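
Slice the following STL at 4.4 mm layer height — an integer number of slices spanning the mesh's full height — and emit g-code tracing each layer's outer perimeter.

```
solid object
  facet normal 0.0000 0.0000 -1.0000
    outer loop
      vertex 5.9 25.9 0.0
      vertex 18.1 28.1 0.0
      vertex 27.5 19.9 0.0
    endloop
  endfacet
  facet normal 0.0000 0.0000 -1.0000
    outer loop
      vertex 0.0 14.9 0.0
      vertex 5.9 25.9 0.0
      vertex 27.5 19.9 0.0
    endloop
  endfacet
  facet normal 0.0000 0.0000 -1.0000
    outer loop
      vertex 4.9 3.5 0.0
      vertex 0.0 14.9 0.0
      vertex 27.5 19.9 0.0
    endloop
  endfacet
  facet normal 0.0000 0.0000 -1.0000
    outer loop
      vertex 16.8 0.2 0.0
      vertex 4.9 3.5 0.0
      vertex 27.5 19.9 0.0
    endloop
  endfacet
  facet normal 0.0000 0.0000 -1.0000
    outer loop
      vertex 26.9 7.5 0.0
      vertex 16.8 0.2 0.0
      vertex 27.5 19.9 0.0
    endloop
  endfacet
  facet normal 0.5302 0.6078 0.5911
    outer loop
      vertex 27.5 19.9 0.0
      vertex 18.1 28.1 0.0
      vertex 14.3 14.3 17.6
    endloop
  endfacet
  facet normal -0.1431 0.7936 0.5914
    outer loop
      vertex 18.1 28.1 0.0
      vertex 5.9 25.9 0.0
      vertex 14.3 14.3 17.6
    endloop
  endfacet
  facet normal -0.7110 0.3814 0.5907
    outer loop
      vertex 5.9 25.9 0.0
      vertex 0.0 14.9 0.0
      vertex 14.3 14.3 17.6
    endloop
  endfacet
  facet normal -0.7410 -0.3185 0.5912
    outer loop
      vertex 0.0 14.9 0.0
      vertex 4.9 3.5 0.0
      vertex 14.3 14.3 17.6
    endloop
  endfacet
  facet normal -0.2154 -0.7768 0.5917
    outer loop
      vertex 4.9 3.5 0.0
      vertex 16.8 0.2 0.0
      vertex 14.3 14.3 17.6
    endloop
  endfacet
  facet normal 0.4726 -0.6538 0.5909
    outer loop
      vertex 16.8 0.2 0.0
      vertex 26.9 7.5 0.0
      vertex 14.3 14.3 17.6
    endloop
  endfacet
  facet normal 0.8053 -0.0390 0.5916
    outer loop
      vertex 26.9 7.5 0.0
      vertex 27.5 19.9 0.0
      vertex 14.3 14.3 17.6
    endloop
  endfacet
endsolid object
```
; perimeter-only toolpath
G21 ; units = mm
G90 ; absolute positioning
G28 ; home
; layer 1
G0 Z4.4
G0 X24.2 Y18.5
G1 X17.2 Y24.7
G1 X8.0 Y23.0
G1 X3.6 Y14.8
G1 X7.2 Y6.2
G1 X16.2 Y3.7
G1 X23.7 Y9.2
G1 X24.2 Y18.5
; layer 2
G0 Z8.8
G0 X20.9 Y17.1
G1 X16.2 Y21.2
G1 X10.1 Y20.1
G1 X7.2 Y14.6
G1 X9.6 Y8.9
G1 X15.6 Y7.2
G1 X20.6 Y10.9
G1 X20.9 Y17.1
; layer 3
G0 Z13.2
G0 X17.6 Y15.7
G1 X15.3 Y17.8
G1 X12.2 Y17.2
G1 X10.7 Y14.5
G1 X12.0 Y11.6
G1 X14.9 Y10.8
G1 X17.5 Y12.6
G1 X17.6 Y15.7
M2 ; end

The solid is a regular 7-sided pyramid, base circumscribed radius ≈ 14.3 mm, apex at z ≈ 17.6 mm. Slicing at Δz = 4.4 mm — 4 equal slices spanning the solid's height, so layer i sits at z = i·h/4 — gives 3 non-empty perimeters. Each is a 7-segment closed polygon; G0 lifts to the layer z and rapids to the start vertex, then G1 traces the edges. The cross-section shrinks linearly with z (the slice at the apex is degenerate and omitted).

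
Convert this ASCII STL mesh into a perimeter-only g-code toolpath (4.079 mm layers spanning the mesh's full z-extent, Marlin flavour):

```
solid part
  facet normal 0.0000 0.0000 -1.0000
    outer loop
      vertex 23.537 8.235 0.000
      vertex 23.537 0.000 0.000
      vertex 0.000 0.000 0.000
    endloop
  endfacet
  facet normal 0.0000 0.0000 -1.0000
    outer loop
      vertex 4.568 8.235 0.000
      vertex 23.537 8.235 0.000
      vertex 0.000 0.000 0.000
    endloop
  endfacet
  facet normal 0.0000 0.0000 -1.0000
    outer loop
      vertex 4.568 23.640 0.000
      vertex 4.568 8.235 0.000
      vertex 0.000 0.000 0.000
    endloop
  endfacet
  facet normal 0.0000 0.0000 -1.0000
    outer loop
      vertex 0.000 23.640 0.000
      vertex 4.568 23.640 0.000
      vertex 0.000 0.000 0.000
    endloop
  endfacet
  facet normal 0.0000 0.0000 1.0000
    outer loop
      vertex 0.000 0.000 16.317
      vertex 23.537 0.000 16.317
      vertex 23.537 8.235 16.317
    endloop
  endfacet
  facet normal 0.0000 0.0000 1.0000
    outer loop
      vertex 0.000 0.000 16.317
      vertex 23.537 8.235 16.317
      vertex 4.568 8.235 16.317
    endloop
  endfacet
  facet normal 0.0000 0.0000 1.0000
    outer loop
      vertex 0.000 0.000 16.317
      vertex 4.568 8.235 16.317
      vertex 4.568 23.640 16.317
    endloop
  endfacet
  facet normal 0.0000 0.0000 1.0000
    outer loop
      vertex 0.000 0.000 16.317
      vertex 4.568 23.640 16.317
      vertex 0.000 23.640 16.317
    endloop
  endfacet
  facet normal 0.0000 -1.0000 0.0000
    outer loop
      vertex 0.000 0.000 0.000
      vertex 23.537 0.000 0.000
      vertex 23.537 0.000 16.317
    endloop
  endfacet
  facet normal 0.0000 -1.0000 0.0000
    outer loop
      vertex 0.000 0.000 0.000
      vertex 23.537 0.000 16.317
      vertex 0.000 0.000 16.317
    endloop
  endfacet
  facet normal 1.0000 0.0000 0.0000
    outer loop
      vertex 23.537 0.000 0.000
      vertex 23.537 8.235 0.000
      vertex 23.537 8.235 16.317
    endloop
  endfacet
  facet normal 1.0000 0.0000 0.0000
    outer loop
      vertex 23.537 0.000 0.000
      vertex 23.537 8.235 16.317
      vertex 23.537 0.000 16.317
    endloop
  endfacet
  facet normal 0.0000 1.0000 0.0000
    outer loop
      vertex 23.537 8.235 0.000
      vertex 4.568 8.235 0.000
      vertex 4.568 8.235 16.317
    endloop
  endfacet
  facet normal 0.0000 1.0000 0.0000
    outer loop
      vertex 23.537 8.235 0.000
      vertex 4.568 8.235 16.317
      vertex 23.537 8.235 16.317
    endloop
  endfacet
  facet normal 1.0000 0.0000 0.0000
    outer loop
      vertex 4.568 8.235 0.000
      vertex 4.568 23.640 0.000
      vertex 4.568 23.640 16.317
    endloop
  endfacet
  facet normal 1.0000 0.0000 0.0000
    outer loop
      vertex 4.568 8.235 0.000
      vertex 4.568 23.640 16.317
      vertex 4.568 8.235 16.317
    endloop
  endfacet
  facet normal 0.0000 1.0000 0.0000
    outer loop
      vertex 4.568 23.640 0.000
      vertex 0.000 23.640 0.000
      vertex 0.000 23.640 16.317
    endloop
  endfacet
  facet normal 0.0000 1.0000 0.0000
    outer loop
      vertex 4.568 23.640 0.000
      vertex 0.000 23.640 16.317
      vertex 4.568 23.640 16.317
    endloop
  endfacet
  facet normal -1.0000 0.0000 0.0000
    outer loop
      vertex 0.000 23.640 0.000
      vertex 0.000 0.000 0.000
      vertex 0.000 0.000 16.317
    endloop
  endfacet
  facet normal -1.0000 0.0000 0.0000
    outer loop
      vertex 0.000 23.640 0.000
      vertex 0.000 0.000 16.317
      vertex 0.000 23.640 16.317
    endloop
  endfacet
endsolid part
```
; perimeter-only toolpath
G21 ; units = mm
G90 ; absolute positioning
G28 ; home
; layer 1
G0 Z4.079
G0 X0.000 Y0.000
G1 X23.537 Y0.000
G1 X23.537 Y8.235
G1 X4.568 Y8.235
G1 X4.568 Y23.640
G1 X0.000 Y23.640
G1 X0.000 Y0.000
; layer 2
G0 Z8.159
G0 X0.000 Y0.000
G1 X23.537 Y0.000
G1 X23.537 Y8.235
G1 X4.568 Y8.235
G1 X4.568 Y23.640
G1 X0.000 Y23.640
G1 X0.000 Y0.000
; layer 3
G0 Z12.238
G0 X0.000 Y0.000
G1 X23.537 Y0.000
G1 X23.537 Y8.235
G1 X4.568 Y8.235
G1 X4.568 Y23.640
G1 X0.000 Y23.640
G1 X0.000 Y0.000
; layer 4
G0 Z16.317
G0 X0.000 Y0.000
G1 X23.537 Y0.000
G1 X23.537 Y8.235
G1 X4.568 Y8.235
G1 X4.568 Y23.640
G1 X0.000 Y23.640
G1 X0.000 Y0.000
M2 ; end

The solid is an L-shaped prism: outer 23.5 × 23.6 mm, arm thicknesses ≈ 8.23 mm (horizontal) and 4.57 mm (vertical), extruded 16.3 mm in z. Slicing at Δz = 4.079 mm — 4 equal slices spanning the solid's height, so layer i sits at z = i·h/4 — gives 4 non-empty perimeters. Each is a 6-segment closed polygon; G0 lifts to the layer z and rapids to the start vertex, then G1 traces the edges.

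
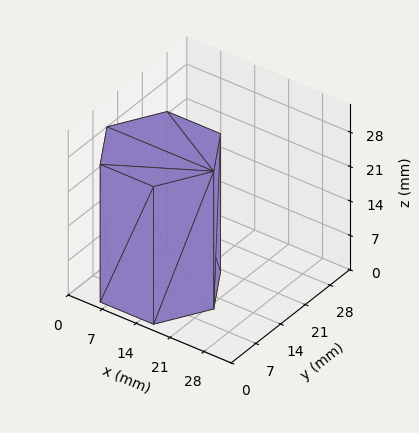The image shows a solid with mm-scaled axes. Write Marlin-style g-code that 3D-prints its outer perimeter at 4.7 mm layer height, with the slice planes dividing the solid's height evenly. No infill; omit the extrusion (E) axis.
Reading the render: the shape is a regular 6-sided prism (a cylinder approximated with 6 flat sides), circumscribed radius ≈ 11 mm, height ≈ 28 mm (dimensions read to the nearest mm from the axis ticks). For the g-code, the solid's height is divided into equal slices at the stated Δz and each level perimeter traced with G1 moves after a G0 lift.

; perimeter-only toolpath
G21 ; units = mm
G90 ; absolute positioning
G28 ; home
; layer 1
G0 Z4.7
G0 X22.0 Y11.0
G1 X16.5 Y20.5
G1 X5.5 Y20.5
G1 X0.0 Y11.0
G1 X5.5 Y1.5
G1 X16.5 Y1.5
G1 X22.0 Y11.0
; layer 2
G0 Z9.3
G0 X22.0 Y11.0
G1 X16.5 Y20.5
G1 X5.5 Y20.5
G1 X0.0 Y11.0
G1 X5.5 Y1.5
G1 X16.5 Y1.5
G1 X22.0 Y11.0
; layer 3
G0 Z14.0
G0 X22.0 Y11.0
G1 X16.5 Y20.5
G1 X5.5 Y20.5
G1 X0.0 Y11.0
G1 X5.5 Y1.5
G1 X16.5 Y1.5
G1 X22.0 Y11.0
; layer 4
G0 Z18.7
G0 X22.0 Y11.0
G1 X16.5 Y20.5
G1 X5.5 Y20.5
G1 X0.0 Y11.0
G1 X5.5 Y1.5
G1 X16.5 Y1.5
G1 X22.0 Y11.0
; layer 5
G0 Z23.3
G0 X22.0 Y11.0
G1 X16.5 Y20.5
G1 X5.5 Y20.5
G1 X0.0 Y11.0
G1 X5.5 Y1.5
G1 X16.5 Y1.5
G1 X22.0 Y11.0
; layer 6
G0 Z28.0
G0 X22.0 Y11.0
G1 X16.5 Y20.5
G1 X5.5 Y20.5
G1 X0.0 Y11.0
G1 X5.5 Y1.5
G1 X16.5 Y1.5
G1 X22.0 Y11.0
M2 ; end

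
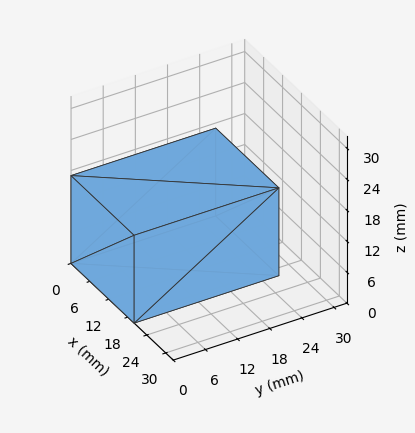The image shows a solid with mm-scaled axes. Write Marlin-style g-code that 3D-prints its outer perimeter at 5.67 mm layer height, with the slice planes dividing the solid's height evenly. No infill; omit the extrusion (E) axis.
Reading the render: the shape is a rectangular box, roughly 20 × 27 mm footprint and 17 mm tall (dimensions read to the nearest mm from the axis ticks). For the g-code, the solid's height is divided into equal slices at the stated Δz and each level perimeter traced with G1 moves after a G0 lift.

; perimeter-only toolpath
G21 ; units = mm
G90 ; absolute positioning
G28 ; home
; layer 1
G0 Z5.67
G0 X0.00 Y0.00
G1 X20.00 Y0.00
G1 X20.00 Y27.00
G1 X0.00 Y27.00
G1 X0.00 Y0.00
; layer 2
G0 Z11.33
G0 X0.00 Y0.00
G1 X20.00 Y0.00
G1 X20.00 Y27.00
G1 X0.00 Y27.00
G1 X0.00 Y0.00
; layer 3
G0 Z17.00
G0 X0.00 Y0.00
G1 X20.00 Y0.00
G1 X20.00 Y27.00
G1 X0.00 Y27.00
G1 X0.00 Y0.00
M2 ; end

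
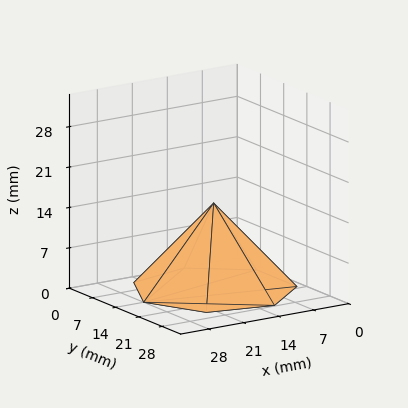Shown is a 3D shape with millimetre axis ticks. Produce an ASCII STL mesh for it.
Reading the render: the shape is a regular 7-sided pyramid, base circumscribed radius ≈ 14 mm, apex at z ≈ 15 mm (dimensions read to the nearest mm from the axis ticks). For the STL, each face is triangulated and given an outward normal.

solid part
  facet normal 0.0000 0.0000 -1.0000
    outer loop
      vertex 10.885 27.649 0.000
      vertex 22.729 24.946 0.000
      vertex 28.000 14.000 0.000
    endloop
  endfacet
  facet normal 0.0000 0.0000 -1.0000
    outer loop
      vertex 1.386 20.074 0.000
      vertex 10.885 27.649 0.000
      vertex 28.000 14.000 0.000
    endloop
  endfacet
  facet normal 0.0000 0.0000 -1.0000
    outer loop
      vertex 1.386 7.926 0.000
      vertex 1.386 20.074 0.000
      vertex 28.000 14.000 0.000
    endloop
  endfacet
  facet normal 0.0000 0.0000 -1.0000
    outer loop
      vertex 10.885 0.351 0.000
      vertex 1.386 7.926 0.000
      vertex 28.000 14.000 0.000
    endloop
  endfacet
  facet normal 0.0000 0.0000 -1.0000
    outer loop
      vertex 22.729 3.054 0.000
      vertex 10.885 0.351 0.000
      vertex 28.000 14.000 0.000
    endloop
  endfacet
  facet normal 0.6896 0.3321 0.6436
    outer loop
      vertex 28.000 14.000 0.000
      vertex 22.729 24.946 0.000
      vertex 14.000 14.000 15.000
    endloop
  endfacet
  facet normal 0.1703 0.7462 0.6436
    outer loop
      vertex 22.729 24.946 0.000
      vertex 10.885 27.649 0.000
      vertex 14.000 14.000 15.000
    endloop
  endfacet
  facet normal -0.4772 0.5984 0.6436
    outer loop
      vertex 10.885 27.649 0.000
      vertex 1.386 20.074 0.000
      vertex 14.000 14.000 15.000
    endloop
  endfacet
  facet normal -0.7654 0.0000 0.6436
    outer loop
      vertex 1.386 20.074 0.000
      vertex 1.386 7.926 0.000
      vertex 14.000 14.000 15.000
    endloop
  endfacet
  facet normal -0.4772 -0.5984 0.6436
    outer loop
      vertex 1.386 7.926 0.000
      vertex 10.885 0.351 0.000
      vertex 14.000 14.000 15.000
    endloop
  endfacet
  facet normal 0.1703 -0.7462 0.6436
    outer loop
      vertex 10.885 0.351 0.000
      vertex 22.729 3.054 0.000
      vertex 14.000 14.000 15.000
    endloop
  endfacet
  facet normal 0.6896 -0.3321 0.6436
    outer loop
      vertex 22.729 3.054 0.000
      vertex 28.000 14.000 0.000
      vertex 14.000 14.000 15.000
    endloop
  endfacet
endsolid part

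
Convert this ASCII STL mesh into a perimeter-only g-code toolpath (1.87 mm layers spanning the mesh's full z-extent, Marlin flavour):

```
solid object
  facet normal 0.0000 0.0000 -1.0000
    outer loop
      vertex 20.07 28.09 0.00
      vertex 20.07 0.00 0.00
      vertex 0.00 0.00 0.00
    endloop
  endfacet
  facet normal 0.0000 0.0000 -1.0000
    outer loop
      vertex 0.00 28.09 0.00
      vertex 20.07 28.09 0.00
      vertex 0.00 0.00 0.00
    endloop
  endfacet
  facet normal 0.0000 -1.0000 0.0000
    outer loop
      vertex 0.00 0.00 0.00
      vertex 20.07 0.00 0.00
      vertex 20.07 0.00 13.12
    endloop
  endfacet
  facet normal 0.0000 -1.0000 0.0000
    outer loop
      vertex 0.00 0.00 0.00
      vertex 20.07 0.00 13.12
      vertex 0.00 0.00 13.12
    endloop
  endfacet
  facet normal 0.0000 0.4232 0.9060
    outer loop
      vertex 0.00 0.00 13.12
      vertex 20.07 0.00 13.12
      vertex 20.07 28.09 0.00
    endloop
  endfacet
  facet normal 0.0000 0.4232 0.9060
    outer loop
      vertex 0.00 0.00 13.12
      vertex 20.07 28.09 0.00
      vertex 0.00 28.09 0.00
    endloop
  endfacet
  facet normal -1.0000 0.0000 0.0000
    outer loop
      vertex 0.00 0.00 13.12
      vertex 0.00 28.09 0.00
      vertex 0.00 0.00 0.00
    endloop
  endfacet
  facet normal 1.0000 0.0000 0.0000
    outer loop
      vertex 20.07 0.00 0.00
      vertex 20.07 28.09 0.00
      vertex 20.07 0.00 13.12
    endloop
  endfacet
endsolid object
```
; perimeter-only toolpath
G21 ; units = mm
G90 ; absolute positioning
G28 ; home
; layer 1
G0 Z1.87
G0 X0.00 Y0.00
G1 X20.07 Y0.00
G1 X20.07 Y24.08
G1 X0.00 Y24.08
G1 X0.00 Y0.00
; layer 2
G0 Z3.75
G0 X0.00 Y0.00
G1 X20.07 Y0.00
G1 X20.07 Y20.06
G1 X0.00 Y20.06
G1 X0.00 Y0.00
; layer 3
G0 Z5.62
G0 X0.00 Y0.00
G1 X20.07 Y0.00
G1 X20.07 Y16.05
G1 X0.00 Y16.05
G1 X0.00 Y0.00
; layer 4
G0 Z7.50
G0 X0.00 Y0.00
G1 X20.07 Y0.00
G1 X20.07 Y12.04
G1 X0.00 Y12.04
G1 X0.00 Y0.00
; layer 5
G0 Z9.37
G0 X0.00 Y0.00
G1 X20.07 Y0.00
G1 X20.07 Y8.03
G1 X0.00 Y8.03
G1 X0.00 Y0.00
; layer 6
G0 Z11.25
G0 X0.00 Y0.00
G1 X20.07 Y0.00
G1 X20.07 Y4.01
G1 X0.00 Y4.01
G1 X0.00 Y0.00
M2 ; end

The solid is a wedge (ramp): 20.1 × 28.1 mm base, rising to 13.1 mm along the y=0 edge and sloping linearly to z=0 at y=28.1. Slicing at Δz = 1.87 mm — 7 equal slices spanning the solid's height, so layer i sits at z = i·h/7 — gives 6 non-empty perimeters. Each is a 4-segment closed polygon; G0 lifts to the layer z and rapids to the start vertex, then G1 traces the edges. The cross-section shrinks linearly with z (the slice at the apex is degenerate and omitted).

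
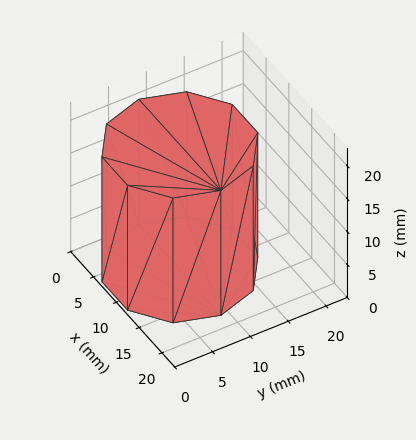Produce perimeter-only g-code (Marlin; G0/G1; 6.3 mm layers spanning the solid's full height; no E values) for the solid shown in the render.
Reading the render: the shape is a regular 10-sided prism (a cylinder approximated with 10 flat sides), circumscribed radius ≈ 9 mm, height ≈ 19 mm (dimensions read to the nearest mm from the axis ticks). For the g-code, the solid's height is divided into equal slices at the stated Δz and each level perimeter traced with G1 moves after a G0 lift.

; perimeter-only toolpath
G21 ; units = mm
G90 ; absolute positioning
G28 ; home
; layer 1
G0 Z6.3
G0 X18.0 Y9.0
G1 X16.3 Y14.3
G1 X11.8 Y17.6
G1 X6.2 Y17.6
G1 X1.7 Y14.3
G1 X0.0 Y9.0
G1 X1.7 Y3.7
G1 X6.2 Y0.4
G1 X11.8 Y0.4
G1 X16.3 Y3.7
G1 X18.0 Y9.0
; layer 2
G0 Z12.7
G0 X18.0 Y9.0
G1 X16.3 Y14.3
G1 X11.8 Y17.6
G1 X6.2 Y17.6
G1 X1.7 Y14.3
G1 X0.0 Y9.0
G1 X1.7 Y3.7
G1 X6.2 Y0.4
G1 X11.8 Y0.4
G1 X16.3 Y3.7
G1 X18.0 Y9.0
; layer 3
G0 Z19.0
G0 X18.0 Y9.0
G1 X16.3 Y14.3
G1 X11.8 Y17.6
G1 X6.2 Y17.6
G1 X1.7 Y14.3
G1 X0.0 Y9.0
G1 X1.7 Y3.7
G1 X6.2 Y0.4
G1 X11.8 Y0.4
G1 X16.3 Y3.7
G1 X18.0 Y9.0
M2 ; end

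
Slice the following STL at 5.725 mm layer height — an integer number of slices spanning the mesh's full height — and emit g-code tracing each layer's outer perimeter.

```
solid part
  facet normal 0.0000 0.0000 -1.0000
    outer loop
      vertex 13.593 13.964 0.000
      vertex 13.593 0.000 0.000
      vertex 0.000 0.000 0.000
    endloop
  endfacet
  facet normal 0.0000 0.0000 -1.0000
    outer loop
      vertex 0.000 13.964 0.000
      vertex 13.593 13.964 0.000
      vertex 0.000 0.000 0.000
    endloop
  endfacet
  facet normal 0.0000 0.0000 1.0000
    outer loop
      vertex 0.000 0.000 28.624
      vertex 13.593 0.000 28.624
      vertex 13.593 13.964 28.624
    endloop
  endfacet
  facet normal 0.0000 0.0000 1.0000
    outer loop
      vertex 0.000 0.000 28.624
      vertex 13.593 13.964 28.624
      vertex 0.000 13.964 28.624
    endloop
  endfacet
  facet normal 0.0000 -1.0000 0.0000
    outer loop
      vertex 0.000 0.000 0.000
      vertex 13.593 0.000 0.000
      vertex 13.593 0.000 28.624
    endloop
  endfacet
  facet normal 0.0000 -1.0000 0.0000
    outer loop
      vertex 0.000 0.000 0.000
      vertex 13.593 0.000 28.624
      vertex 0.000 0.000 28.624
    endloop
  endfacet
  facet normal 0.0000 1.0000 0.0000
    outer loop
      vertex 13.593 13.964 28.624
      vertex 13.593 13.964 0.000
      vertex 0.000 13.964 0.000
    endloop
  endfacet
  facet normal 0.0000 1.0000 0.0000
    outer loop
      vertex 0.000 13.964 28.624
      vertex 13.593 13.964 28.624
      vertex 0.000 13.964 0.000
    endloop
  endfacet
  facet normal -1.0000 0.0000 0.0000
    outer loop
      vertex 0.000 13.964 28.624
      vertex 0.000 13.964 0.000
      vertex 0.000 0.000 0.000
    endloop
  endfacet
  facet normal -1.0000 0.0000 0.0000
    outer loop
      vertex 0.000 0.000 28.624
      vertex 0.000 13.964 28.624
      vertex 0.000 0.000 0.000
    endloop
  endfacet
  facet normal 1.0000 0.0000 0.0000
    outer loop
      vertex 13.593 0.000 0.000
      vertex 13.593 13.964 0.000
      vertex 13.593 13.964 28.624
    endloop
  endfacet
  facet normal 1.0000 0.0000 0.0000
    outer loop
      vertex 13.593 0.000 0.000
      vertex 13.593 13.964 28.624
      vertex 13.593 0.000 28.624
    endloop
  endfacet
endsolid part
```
; perimeter-only toolpath
G21 ; units = mm
G90 ; absolute positioning
G28 ; home
; layer 1
G0 Z5.725
G0 X0.000 Y0.000
G1 X13.593 Y0.000
G1 X13.593 Y13.964
G1 X0.000 Y13.964
G1 X0.000 Y0.000
; layer 2
G0 Z11.450
G0 X0.000 Y0.000
G1 X13.593 Y0.000
G1 X13.593 Y13.964
G1 X0.000 Y13.964
G1 X0.000 Y0.000
; layer 3
G0 Z17.174
G0 X0.000 Y0.000
G1 X13.593 Y0.000
G1 X13.593 Y13.964
G1 X0.000 Y13.964
G1 X0.000 Y0.000
; layer 4
G0 Z22.899
G0 X0.000 Y0.000
G1 X13.593 Y0.000
G1 X13.593 Y13.964
G1 X0.000 Y13.964
G1 X0.000 Y0.000
; layer 5
G0 Z28.624
G0 X0.000 Y0.000
G1 X13.593 Y0.000
G1 X13.593 Y13.964
G1 X0.000 Y13.964
G1 X0.000 Y0.000
M2 ; end

The solid is a rectangular box, roughly 13.6 × 14 mm footprint and 28.6 mm tall. Slicing at Δz = 5.725 mm — 5 equal slices spanning the solid's height, so layer i sits at z = i·h/5 — gives 5 non-empty perimeters. Each is a 4-segment closed polygon; G0 lifts to the layer z and rapids to the start vertex, then G1 traces the edges.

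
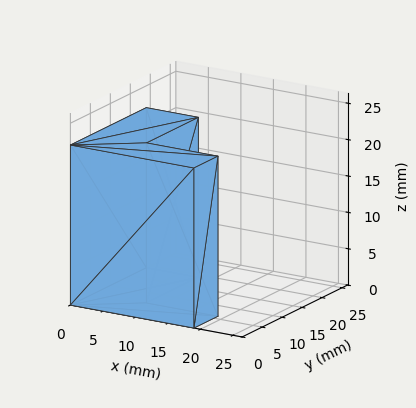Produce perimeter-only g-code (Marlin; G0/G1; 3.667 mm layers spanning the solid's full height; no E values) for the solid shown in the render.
Reading the render: the shape is an L-shaped prism: outer 19 × 19 mm, arm thicknesses ≈ 6 mm (horizontal) and 8 mm (vertical), extruded 22 mm in z (dimensions read to the nearest mm from the axis ticks). For the g-code, the solid's height is divided into equal slices at the stated Δz and each level perimeter traced with G1 moves after a G0 lift.

; perimeter-only toolpath
G21 ; units = mm
G90 ; absolute positioning
G28 ; home
; layer 1
G0 Z3.667
G0 X0.000 Y0.000
G1 X19.000 Y0.000
G1 X19.000 Y6.000
G1 X8.000 Y6.000
G1 X8.000 Y19.000
G1 X0.000 Y19.000
G1 X0.000 Y0.000
; layer 2
G0 Z7.333
G0 X0.000 Y0.000
G1 X19.000 Y0.000
G1 X19.000 Y6.000
G1 X8.000 Y6.000
G1 X8.000 Y19.000
G1 X0.000 Y19.000
G1 X0.000 Y0.000
; layer 3
G0 Z11.000
G0 X0.000 Y0.000
G1 X19.000 Y0.000
G1 X19.000 Y6.000
G1 X8.000 Y6.000
G1 X8.000 Y19.000
G1 X0.000 Y19.000
G1 X0.000 Y0.000
; layer 4
G0 Z14.667
G0 X0.000 Y0.000
G1 X19.000 Y0.000
G1 X19.000 Y6.000
G1 X8.000 Y6.000
G1 X8.000 Y19.000
G1 X0.000 Y19.000
G1 X0.000 Y0.000
; layer 5
G0 Z18.333
G0 X0.000 Y0.000
G1 X19.000 Y0.000
G1 X19.000 Y6.000
G1 X8.000 Y6.000
G1 X8.000 Y19.000
G1 X0.000 Y19.000
G1 X0.000 Y0.000
; layer 6
G0 Z22.000
G0 X0.000 Y0.000
G1 X19.000 Y0.000
G1 X19.000 Y6.000
G1 X8.000 Y6.000
G1 X8.000 Y19.000
G1 X0.000 Y19.000
G1 X0.000 Y0.000
M2 ; end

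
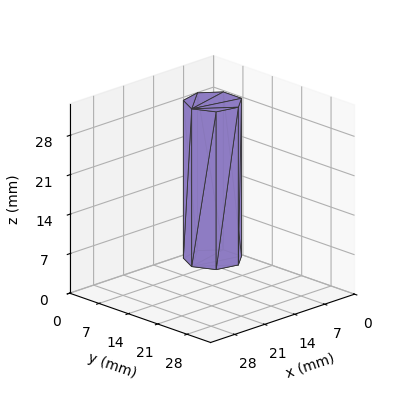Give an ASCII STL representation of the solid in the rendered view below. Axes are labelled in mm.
Reading the render: the shape is a regular 7-sided prism (a cylinder approximated with 7 flat sides), circumscribed radius ≈ 5 mm, height ≈ 28 mm (dimensions read to the nearest mm from the axis ticks). For the STL, each face is triangulated and given an outward normal.

solid part
  facet normal 0.0000 0.0000 -1.0000
    outer loop
      vertex 3.887 9.875 0.000
      vertex 8.117 8.909 0.000
      vertex 10.000 5.000 0.000
    endloop
  endfacet
  facet normal 0.0000 0.0000 -1.0000
    outer loop
      vertex 0.495 7.169 0.000
      vertex 3.887 9.875 0.000
      vertex 10.000 5.000 0.000
    endloop
  endfacet
  facet normal 0.0000 0.0000 -1.0000
    outer loop
      vertex 0.495 2.831 0.000
      vertex 0.495 7.169 0.000
      vertex 10.000 5.000 0.000
    endloop
  endfacet
  facet normal 0.0000 0.0000 -1.0000
    outer loop
      vertex 3.887 0.125 0.000
      vertex 0.495 2.831 0.000
      vertex 10.000 5.000 0.000
    endloop
  endfacet
  facet normal 0.0000 0.0000 -1.0000
    outer loop
      vertex 8.117 1.091 0.000
      vertex 3.887 0.125 0.000
      vertex 10.000 5.000 0.000
    endloop
  endfacet
  facet normal 0.0000 0.0000 1.0000
    outer loop
      vertex 10.000 5.000 28.000
      vertex 8.117 8.909 28.000
      vertex 3.887 9.875 28.000
    endloop
  endfacet
  facet normal 0.0000 0.0000 1.0000
    outer loop
      vertex 10.000 5.000 28.000
      vertex 3.887 9.875 28.000
      vertex 0.495 7.169 28.000
    endloop
  endfacet
  facet normal 0.0000 0.0000 1.0000
    outer loop
      vertex 10.000 5.000 28.000
      vertex 0.495 7.169 28.000
      vertex 0.495 2.831 28.000
    endloop
  endfacet
  facet normal 0.0000 0.0000 1.0000
    outer loop
      vertex 10.000 5.000 28.000
      vertex 0.495 2.831 28.000
      vertex 3.887 0.125 28.000
    endloop
  endfacet
  facet normal 0.0000 0.0000 1.0000
    outer loop
      vertex 10.000 5.000 28.000
      vertex 3.887 0.125 28.000
      vertex 8.117 1.091 28.000
    endloop
  endfacet
  facet normal 0.9009 0.4340 0.0000
    outer loop
      vertex 10.000 5.000 0.000
      vertex 8.117 8.909 0.000
      vertex 8.117 8.909 28.000
    endloop
  endfacet
  facet normal 0.9009 0.4340 0.0000
    outer loop
      vertex 10.000 5.000 0.000
      vertex 8.117 8.909 28.000
      vertex 10.000 5.000 28.000
    endloop
  endfacet
  facet normal 0.2226 0.9749 0.0000
    outer loop
      vertex 8.117 8.909 0.000
      vertex 3.887 9.875 0.000
      vertex 3.887 9.875 28.000
    endloop
  endfacet
  facet normal 0.2226 0.9749 0.0000
    outer loop
      vertex 8.117 8.909 0.000
      vertex 3.887 9.875 28.000
      vertex 8.117 8.909 28.000
    endloop
  endfacet
  facet normal -0.6236 0.7817 0.0000
    outer loop
      vertex 3.887 9.875 0.000
      vertex 0.495 7.169 0.000
      vertex 0.495 7.169 28.000
    endloop
  endfacet
  facet normal -0.6236 0.7817 0.0000
    outer loop
      vertex 3.887 9.875 0.000
      vertex 0.495 7.169 28.000
      vertex 3.887 9.875 28.000
    endloop
  endfacet
  facet normal -1.0000 0.0000 0.0000
    outer loop
      vertex 0.495 7.169 0.000
      vertex 0.495 2.831 0.000
      vertex 0.495 2.831 28.000
    endloop
  endfacet
  facet normal -1.0000 0.0000 0.0000
    outer loop
      vertex 0.495 7.169 0.000
      vertex 0.495 2.831 28.000
      vertex 0.495 7.169 28.000
    endloop
  endfacet
  facet normal -0.6236 -0.7817 0.0000
    outer loop
      vertex 0.495 2.831 0.000
      vertex 3.887 0.125 0.000
      vertex 3.887 0.125 28.000
    endloop
  endfacet
  facet normal -0.6236 -0.7817 0.0000
    outer loop
      vertex 0.495 2.831 0.000
      vertex 3.887 0.125 28.000
      vertex 0.495 2.831 28.000
    endloop
  endfacet
  facet normal 0.2226 -0.9749 0.0000
    outer loop
      vertex 3.887 0.125 0.000
      vertex 8.117 1.091 0.000
      vertex 8.117 1.091 28.000
    endloop
  endfacet
  facet normal 0.2226 -0.9749 0.0000
    outer loop
      vertex 3.887 0.125 0.000
      vertex 8.117 1.091 28.000
      vertex 3.887 0.125 28.000
    endloop
  endfacet
  facet normal 0.9009 -0.4340 0.0000
    outer loop
      vertex 8.117 1.091 0.000
      vertex 10.000 5.000 0.000
      vertex 10.000 5.000 28.000
    endloop
  endfacet
  facet normal 0.9009 -0.4340 0.0000
    outer loop
      vertex 8.117 1.091 0.000
      vertex 10.000 5.000 28.000
      vertex 8.117 1.091 28.000
    endloop
  endfacet
endsolid part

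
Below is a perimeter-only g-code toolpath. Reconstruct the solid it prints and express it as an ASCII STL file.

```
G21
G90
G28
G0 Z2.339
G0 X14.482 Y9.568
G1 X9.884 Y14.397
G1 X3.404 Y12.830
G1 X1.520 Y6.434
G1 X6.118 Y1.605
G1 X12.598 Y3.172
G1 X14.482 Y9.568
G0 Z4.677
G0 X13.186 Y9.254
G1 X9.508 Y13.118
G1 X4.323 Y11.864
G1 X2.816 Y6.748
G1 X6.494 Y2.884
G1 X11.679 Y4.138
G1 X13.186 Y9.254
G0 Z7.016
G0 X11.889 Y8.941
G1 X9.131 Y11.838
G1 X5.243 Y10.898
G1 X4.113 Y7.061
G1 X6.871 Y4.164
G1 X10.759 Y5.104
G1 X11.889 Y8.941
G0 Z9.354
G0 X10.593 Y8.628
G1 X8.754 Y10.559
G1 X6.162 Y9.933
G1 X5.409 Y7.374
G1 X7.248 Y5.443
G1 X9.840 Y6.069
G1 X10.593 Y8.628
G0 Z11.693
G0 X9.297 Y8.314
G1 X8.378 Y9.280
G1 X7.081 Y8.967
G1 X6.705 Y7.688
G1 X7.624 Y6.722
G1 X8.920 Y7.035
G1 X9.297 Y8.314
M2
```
solid part
  facet normal 0.0000 0.0000 -1.0000
    outer loop
      vertex 2.484 13.796 0.000
      vertex 10.261 15.676 0.000
      vertex 15.778 9.881 0.000
    endloop
  endfacet
  facet normal 0.0000 0.0000 -1.0000
    outer loop
      vertex 0.224 6.121 0.000
      vertex 2.484 13.796 0.000
      vertex 15.778 9.881 0.000
    endloop
  endfacet
  facet normal 0.0000 0.0000 -1.0000
    outer loop
      vertex 5.741 0.326 0.000
      vertex 0.224 6.121 0.000
      vertex 15.778 9.881 0.000
    endloop
  endfacet
  facet normal 0.0000 0.0000 -1.0000
    outer loop
      vertex 13.518 2.206 0.000
      vertex 5.741 0.326 0.000
      vertex 15.778 9.881 0.000
    endloop
  endfacet
  facet normal 0.6494 0.6182 0.4428
    outer loop
      vertex 15.778 9.881 0.000
      vertex 10.261 15.676 0.000
      vertex 8.001 8.001 14.031
    endloop
  endfacet
  facet normal -0.2107 0.8715 0.4428
    outer loop
      vertex 10.261 15.676 0.000
      vertex 2.484 13.796 0.000
      vertex 8.001 8.001 14.031
    endloop
  endfacet
  facet normal -0.8601 0.2533 0.4428
    outer loop
      vertex 2.484 13.796 0.000
      vertex 0.224 6.121 0.000
      vertex 8.001 8.001 14.031
    endloop
  endfacet
  facet normal -0.6494 -0.6182 0.4428
    outer loop
      vertex 0.224 6.121 0.000
      vertex 5.741 0.326 0.000
      vertex 8.001 8.001 14.031
    endloop
  endfacet
  facet normal 0.2107 -0.8715 0.4428
    outer loop
      vertex 5.741 0.326 0.000
      vertex 13.518 2.206 0.000
      vertex 8.001 8.001 14.031
    endloop
  endfacet
  facet normal 0.8601 -0.2533 0.4428
    outer loop
      vertex 13.518 2.206 0.000
      vertex 15.778 9.881 0.000
      vertex 8.001 8.001 14.031
    endloop
  endfacet
endsolid part

The G0 Z moves step by Δz≈2.339 mm. The G1 loops shrink linearly with z, so the solid tapers from its base footprint up to z≈14. Closing with a flat bottom cap and the tapered top and triangulating gives 10 facets — a regular 6-sided pyramid, base circumscribed radius ≈ 8 mm, apex at z ≈ 14 mm.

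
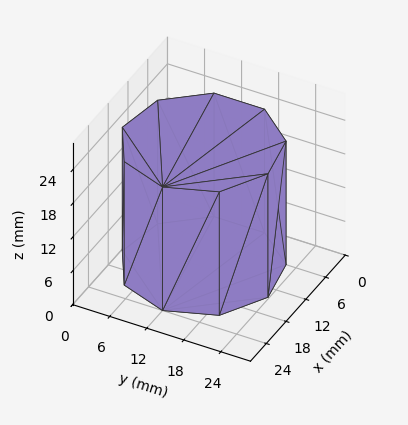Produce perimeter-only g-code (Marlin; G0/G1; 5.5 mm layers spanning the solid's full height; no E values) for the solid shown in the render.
Reading the render: the shape is a regular 9-sided prism (a cylinder approximated with 9 flat sides), circumscribed radius ≈ 12 mm, height ≈ 22 mm (dimensions read to the nearest mm from the axis ticks). For the g-code, the solid's height is divided into equal slices at the stated Δz and each level perimeter traced with G1 moves after a G0 lift.

; perimeter-only toolpath
G21 ; units = mm
G90 ; absolute positioning
G28 ; home
; layer 1
G0 Z5.5
G0 X24.0 Y12.0
G1 X21.2 Y19.7
G1 X14.1 Y23.8
G1 X6.0 Y22.4
G1 X0.7 Y16.1
G1 X0.7 Y7.9
G1 X6.0 Y1.6
G1 X14.1 Y0.2
G1 X21.2 Y4.3
G1 X24.0 Y12.0
; layer 2
G0 Z11.0
G0 X24.0 Y12.0
G1 X21.2 Y19.7
G1 X14.1 Y23.8
G1 X6.0 Y22.4
G1 X0.7 Y16.1
G1 X0.7 Y7.9
G1 X6.0 Y1.6
G1 X14.1 Y0.2
G1 X21.2 Y4.3
G1 X24.0 Y12.0
; layer 3
G0 Z16.5
G0 X24.0 Y12.0
G1 X21.2 Y19.7
G1 X14.1 Y23.8
G1 X6.0 Y22.4
G1 X0.7 Y16.1
G1 X0.7 Y7.9
G1 X6.0 Y1.6
G1 X14.1 Y0.2
G1 X21.2 Y4.3
G1 X24.0 Y12.0
; layer 4
G0 Z22.0
G0 X24.0 Y12.0
G1 X21.2 Y19.7
G1 X14.1 Y23.8
G1 X6.0 Y22.4
G1 X0.7 Y16.1
G1 X0.7 Y7.9
G1 X6.0 Y1.6
G1 X14.1 Y0.2
G1 X21.2 Y4.3
G1 X24.0 Y12.0
M2 ; end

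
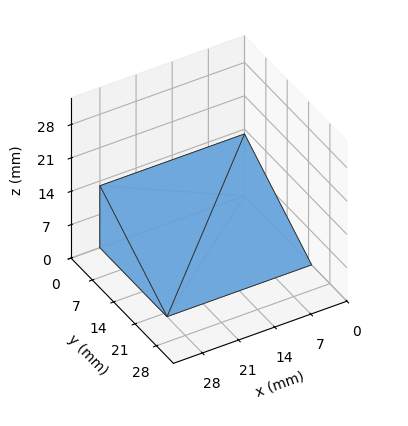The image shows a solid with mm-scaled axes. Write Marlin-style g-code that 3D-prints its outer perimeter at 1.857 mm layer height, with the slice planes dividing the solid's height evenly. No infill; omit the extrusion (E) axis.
Reading the render: the shape is a wedge (ramp): 28 × 22 mm base, rising to 13 mm along the y=0 edge and sloping linearly to z=0 at y=22 (dimensions read to the nearest mm from the axis ticks). For the g-code, the solid's height is divided into equal slices at the stated Δz and each level perimeter traced with G1 moves after a G0 lift.

; perimeter-only toolpath
G21 ; units = mm
G90 ; absolute positioning
G28 ; home
; layer 1
G0 Z1.857
G0 X0.000 Y0.000
G1 X28.000 Y0.000
G1 X28.000 Y18.857
G1 X0.000 Y18.857
G1 X0.000 Y0.000
; layer 2
G0 Z3.714
G0 X0.000 Y0.000
G1 X28.000 Y0.000
G1 X28.000 Y15.714
G1 X0.000 Y15.714
G1 X0.000 Y0.000
; layer 3
G0 Z5.571
G0 X0.000 Y0.000
G1 X28.000 Y0.000
G1 X28.000 Y12.571
G1 X0.000 Y12.571
G1 X0.000 Y0.000
; layer 4
G0 Z7.429
G0 X0.000 Y0.000
G1 X28.000 Y0.000
G1 X28.000 Y9.429
G1 X0.000 Y9.429
G1 X0.000 Y0.000
; layer 5
G0 Z9.286
G0 X0.000 Y0.000
G1 X28.000 Y0.000
G1 X28.000 Y6.286
G1 X0.000 Y6.286
G1 X0.000 Y0.000
; layer 6
G0 Z11.143
G0 X0.000 Y0.000
G1 X28.000 Y0.000
G1 X28.000 Y3.143
G1 X0.000 Y3.143
G1 X0.000 Y0.000
M2 ; end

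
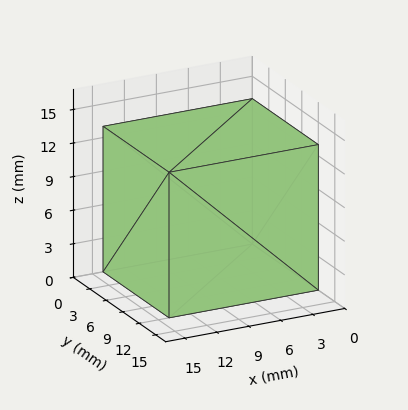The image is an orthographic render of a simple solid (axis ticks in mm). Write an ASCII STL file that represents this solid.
Reading the render: the shape is a rectangular box, roughly 14 × 12 mm footprint and 13 mm tall (dimensions read to the nearest mm from the axis ticks). For the STL, each face is triangulated and given an outward normal.

solid part
  facet normal 0.0000 0.0000 -1.0000
    outer loop
      vertex 14.00 12.00 0.00
      vertex 14.00 0.00 0.00
      vertex 0.00 0.00 0.00
    endloop
  endfacet
  facet normal 0.0000 0.0000 -1.0000
    outer loop
      vertex 0.00 12.00 0.00
      vertex 14.00 12.00 0.00
      vertex 0.00 0.00 0.00
    endloop
  endfacet
  facet normal 0.0000 0.0000 1.0000
    outer loop
      vertex 0.00 0.00 13.00
      vertex 14.00 0.00 13.00
      vertex 14.00 12.00 13.00
    endloop
  endfacet
  facet normal 0.0000 0.0000 1.0000
    outer loop
      vertex 0.00 0.00 13.00
      vertex 14.00 12.00 13.00
      vertex 0.00 12.00 13.00
    endloop
  endfacet
  facet normal 0.0000 -1.0000 0.0000
    outer loop
      vertex 0.00 0.00 0.00
      vertex 14.00 0.00 0.00
      vertex 14.00 0.00 13.00
    endloop
  endfacet
  facet normal 0.0000 -1.0000 0.0000
    outer loop
      vertex 0.00 0.00 0.00
      vertex 14.00 0.00 13.00
      vertex 0.00 0.00 13.00
    endloop
  endfacet
  facet normal 0.0000 1.0000 0.0000
    outer loop
      vertex 14.00 12.00 13.00
      vertex 14.00 12.00 0.00
      vertex 0.00 12.00 0.00
    endloop
  endfacet
  facet normal 0.0000 1.0000 0.0000
    outer loop
      vertex 0.00 12.00 13.00
      vertex 14.00 12.00 13.00
      vertex 0.00 12.00 0.00
    endloop
  endfacet
  facet normal -1.0000 0.0000 0.0000
    outer loop
      vertex 0.00 12.00 13.00
      vertex 0.00 12.00 0.00
      vertex 0.00 0.00 0.00
    endloop
  endfacet
  facet normal -1.0000 0.0000 0.0000
    outer loop
      vertex 0.00 0.00 13.00
      vertex 0.00 12.00 13.00
      vertex 0.00 0.00 0.00
    endloop
  endfacet
  facet normal 1.0000 0.0000 0.0000
    outer loop
      vertex 14.00 0.00 0.00
      vertex 14.00 12.00 0.00
      vertex 14.00 12.00 13.00
    endloop
  endfacet
  facet normal 1.0000 0.0000 0.0000
    outer loop
      vertex 14.00 0.00 0.00
      vertex 14.00 12.00 13.00
      vertex 14.00 0.00 13.00
    endloop
  endfacet
endsolid part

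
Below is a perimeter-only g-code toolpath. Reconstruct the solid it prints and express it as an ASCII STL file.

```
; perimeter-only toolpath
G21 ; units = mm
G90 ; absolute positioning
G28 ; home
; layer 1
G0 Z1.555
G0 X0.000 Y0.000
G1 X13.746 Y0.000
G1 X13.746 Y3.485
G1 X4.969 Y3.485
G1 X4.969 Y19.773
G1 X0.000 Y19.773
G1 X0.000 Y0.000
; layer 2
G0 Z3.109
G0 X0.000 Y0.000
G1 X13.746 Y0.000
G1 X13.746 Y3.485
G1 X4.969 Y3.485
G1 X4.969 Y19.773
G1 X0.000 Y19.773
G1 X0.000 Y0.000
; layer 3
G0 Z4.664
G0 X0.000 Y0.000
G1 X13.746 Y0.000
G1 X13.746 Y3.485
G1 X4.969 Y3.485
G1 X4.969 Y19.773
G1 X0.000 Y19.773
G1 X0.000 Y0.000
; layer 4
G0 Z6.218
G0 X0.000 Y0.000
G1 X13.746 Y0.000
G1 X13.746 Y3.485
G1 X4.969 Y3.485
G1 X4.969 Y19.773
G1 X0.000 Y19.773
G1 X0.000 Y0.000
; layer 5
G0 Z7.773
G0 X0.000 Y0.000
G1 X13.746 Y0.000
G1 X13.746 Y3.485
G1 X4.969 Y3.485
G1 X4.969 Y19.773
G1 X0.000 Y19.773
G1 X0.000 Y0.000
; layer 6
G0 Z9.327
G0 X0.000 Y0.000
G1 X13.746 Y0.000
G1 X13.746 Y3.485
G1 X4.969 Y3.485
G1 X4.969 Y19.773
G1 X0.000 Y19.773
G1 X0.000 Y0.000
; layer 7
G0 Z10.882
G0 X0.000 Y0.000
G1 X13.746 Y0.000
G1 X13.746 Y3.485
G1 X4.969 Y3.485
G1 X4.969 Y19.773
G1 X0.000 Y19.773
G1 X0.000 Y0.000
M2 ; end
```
solid part
  facet normal 0.0000 0.0000 -1.0000
    outer loop
      vertex 13.746 3.485 0.000
      vertex 13.746 0.000 0.000
      vertex 0.000 0.000 0.000
    endloop
  endfacet
  facet normal 0.0000 0.0000 -1.0000
    outer loop
      vertex 4.969 3.485 0.000
      vertex 13.746 3.485 0.000
      vertex 0.000 0.000 0.000
    endloop
  endfacet
  facet normal 0.0000 0.0000 -1.0000
    outer loop
      vertex 4.969 19.773 0.000
      vertex 4.969 3.485 0.000
      vertex 0.000 0.000 0.000
    endloop
  endfacet
  facet normal 0.0000 0.0000 -1.0000
    outer loop
      vertex 0.000 19.773 0.000
      vertex 4.969 19.773 0.000
      vertex 0.000 0.000 0.000
    endloop
  endfacet
  facet normal 0.0000 0.0000 1.0000
    outer loop
      vertex 0.000 0.000 10.882
      vertex 13.746 0.000 10.882
      vertex 13.746 3.485 10.882
    endloop
  endfacet
  facet normal 0.0000 0.0000 1.0000
    outer loop
      vertex 0.000 0.000 10.882
      vertex 13.746 3.485 10.882
      vertex 4.969 3.485 10.882
    endloop
  endfacet
  facet normal 0.0000 0.0000 1.0000
    outer loop
      vertex 0.000 0.000 10.882
      vertex 4.969 3.485 10.882
      vertex 4.969 19.773 10.882
    endloop
  endfacet
  facet normal 0.0000 0.0000 1.0000
    outer loop
      vertex 0.000 0.000 10.882
      vertex 4.969 19.773 10.882
      vertex 0.000 19.773 10.882
    endloop
  endfacet
  facet normal 0.0000 -1.0000 0.0000
    outer loop
      vertex 0.000 0.000 0.000
      vertex 13.746 0.000 0.000
      vertex 13.746 0.000 10.882
    endloop
  endfacet
  facet normal 0.0000 -1.0000 0.0000
    outer loop
      vertex 0.000 0.000 0.000
      vertex 13.746 0.000 10.882
      vertex 0.000 0.000 10.882
    endloop
  endfacet
  facet normal 1.0000 0.0000 0.0000
    outer loop
      vertex 13.746 0.000 0.000
      vertex 13.746 3.485 0.000
      vertex 13.746 3.485 10.882
    endloop
  endfacet
  facet normal 1.0000 0.0000 0.0000
    outer loop
      vertex 13.746 0.000 0.000
      vertex 13.746 3.485 10.882
      vertex 13.746 0.000 10.882
    endloop
  endfacet
  facet normal 0.0000 1.0000 0.0000
    outer loop
      vertex 13.746 3.485 0.000
      vertex 4.969 3.485 0.000
      vertex 4.969 3.485 10.882
    endloop
  endfacet
  facet normal 0.0000 1.0000 0.0000
    outer loop
      vertex 13.746 3.485 0.000
      vertex 4.969 3.485 10.882
      vertex 13.746 3.485 10.882
    endloop
  endfacet
  facet normal 1.0000 0.0000 0.0000
    outer loop
      vertex 4.969 3.485 0.000
      vertex 4.969 19.773 0.000
      vertex 4.969 19.773 10.882
    endloop
  endfacet
  facet normal 1.0000 0.0000 0.0000
    outer loop
      vertex 4.969 3.485 0.000
      vertex 4.969 19.773 10.882
      vertex 4.969 3.485 10.882
    endloop
  endfacet
  facet normal 0.0000 1.0000 0.0000
    outer loop
      vertex 4.969 19.773 0.000
      vertex 0.000 19.773 0.000
      vertex 0.000 19.773 10.882
    endloop
  endfacet
  facet normal 0.0000 1.0000 0.0000
    outer loop
      vertex 4.969 19.773 0.000
      vertex 0.000 19.773 10.882
      vertex 4.969 19.773 10.882
    endloop
  endfacet
  facet normal -1.0000 0.0000 0.0000
    outer loop
      vertex 0.000 19.773 0.000
      vertex 0.000 0.000 0.000
      vertex 0.000 0.000 10.882
    endloop
  endfacet
  facet normal -1.0000 0.0000 0.0000
    outer loop
      vertex 0.000 19.773 0.000
      vertex 0.000 0.000 10.882
      vertex 0.000 19.773 10.882
    endloop
  endfacet
endsolid part

The G0 Z moves step by Δz≈1.555 mm. Every layer's G1 loop is the same polygon, so the solid is a straight extrusion of it from z=0 to z≈10.9. Closing with flat bottom and top caps and triangulating gives 20 facets — an L-shaped prism: outer 13.7 × 19.8 mm, arm thicknesses ≈ 3.48 mm (horizontal) and 4.97 mm (vertical), extruded 10.9 mm in z.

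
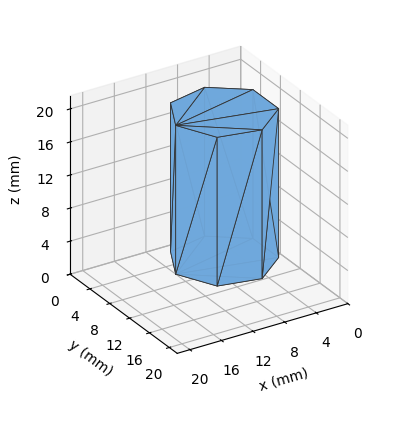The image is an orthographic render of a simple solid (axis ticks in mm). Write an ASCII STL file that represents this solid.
Reading the render: the shape is a regular 7-sided prism (a cylinder approximated with 7 flat sides), circumscribed radius ≈ 6 mm, height ≈ 18 mm (dimensions read to the nearest mm from the axis ticks). For the STL, each face is triangulated and given an outward normal.

solid part
  facet normal 0.0000 0.0000 -1.0000
    outer loop
      vertex 4.7 11.8 0.0
      vertex 9.7 10.7 0.0
      vertex 12.0 6.0 0.0
    endloop
  endfacet
  facet normal 0.0000 0.0000 -1.0000
    outer loop
      vertex 0.6 8.6 0.0
      vertex 4.7 11.8 0.0
      vertex 12.0 6.0 0.0
    endloop
  endfacet
  facet normal 0.0000 0.0000 -1.0000
    outer loop
      vertex 0.6 3.4 0.0
      vertex 0.6 8.6 0.0
      vertex 12.0 6.0 0.0
    endloop
  endfacet
  facet normal 0.0000 0.0000 -1.0000
    outer loop
      vertex 4.7 0.2 0.0
      vertex 0.6 3.4 0.0
      vertex 12.0 6.0 0.0
    endloop
  endfacet
  facet normal 0.0000 0.0000 -1.0000
    outer loop
      vertex 9.7 1.3 0.0
      vertex 4.7 0.2 0.0
      vertex 12.0 6.0 0.0
    endloop
  endfacet
  facet normal 0.0000 0.0000 1.0000
    outer loop
      vertex 12.0 6.0 18.0
      vertex 9.7 10.7 18.0
      vertex 4.7 11.8 18.0
    endloop
  endfacet
  facet normal 0.0000 0.0000 1.0000
    outer loop
      vertex 12.0 6.0 18.0
      vertex 4.7 11.8 18.0
      vertex 0.6 8.6 18.0
    endloop
  endfacet
  facet normal 0.0000 0.0000 1.0000
    outer loop
      vertex 12.0 6.0 18.0
      vertex 0.6 8.6 18.0
      vertex 0.6 3.4 18.0
    endloop
  endfacet
  facet normal 0.0000 0.0000 1.0000
    outer loop
      vertex 12.0 6.0 18.0
      vertex 0.6 3.4 18.0
      vertex 4.7 0.2 18.0
    endloop
  endfacet
  facet normal 0.0000 0.0000 1.0000
    outer loop
      vertex 12.0 6.0 18.0
      vertex 4.7 0.2 18.0
      vertex 9.7 1.3 18.0
    endloop
  endfacet
  facet normal 0.8982 0.4396 0.0000
    outer loop
      vertex 12.0 6.0 0.0
      vertex 9.7 10.7 0.0
      vertex 9.7 10.7 18.0
    endloop
  endfacet
  facet normal 0.8982 0.4396 0.0000
    outer loop
      vertex 12.0 6.0 0.0
      vertex 9.7 10.7 18.0
      vertex 12.0 6.0 18.0
    endloop
  endfacet
  facet normal 0.2149 0.9766 0.0000
    outer loop
      vertex 9.7 10.7 0.0
      vertex 4.7 11.8 0.0
      vertex 4.7 11.8 18.0
    endloop
  endfacet
  facet normal 0.2149 0.9766 0.0000
    outer loop
      vertex 9.7 10.7 0.0
      vertex 4.7 11.8 18.0
      vertex 9.7 10.7 18.0
    endloop
  endfacet
  facet normal -0.6153 0.7883 0.0000
    outer loop
      vertex 4.7 11.8 0.0
      vertex 0.6 8.6 0.0
      vertex 0.6 8.6 18.0
    endloop
  endfacet
  facet normal -0.6153 0.7883 0.0000
    outer loop
      vertex 4.7 11.8 0.0
      vertex 0.6 8.6 18.0
      vertex 4.7 11.8 18.0
    endloop
  endfacet
  facet normal -1.0000 0.0000 0.0000
    outer loop
      vertex 0.6 8.6 0.0
      vertex 0.6 3.4 0.0
      vertex 0.6 3.4 18.0
    endloop
  endfacet
  facet normal -1.0000 0.0000 0.0000
    outer loop
      vertex 0.6 8.6 0.0
      vertex 0.6 3.4 18.0
      vertex 0.6 8.6 18.0
    endloop
  endfacet
  facet normal -0.6153 -0.7883 0.0000
    outer loop
      vertex 0.6 3.4 0.0
      vertex 4.7 0.2 0.0
      vertex 4.7 0.2 18.0
    endloop
  endfacet
  facet normal -0.6153 -0.7883 0.0000
    outer loop
      vertex 0.6 3.4 0.0
      vertex 4.7 0.2 18.0
      vertex 0.6 3.4 18.0
    endloop
  endfacet
  facet normal 0.2149 -0.9766 0.0000
    outer loop
      vertex 4.7 0.2 0.0
      vertex 9.7 1.3 0.0
      vertex 9.7 1.3 18.0
    endloop
  endfacet
  facet normal 0.2149 -0.9766 0.0000
    outer loop
      vertex 4.7 0.2 0.0
      vertex 9.7 1.3 18.0
      vertex 4.7 0.2 18.0
    endloop
  endfacet
  facet normal 0.8982 -0.4396 0.0000
    outer loop
      vertex 9.7 1.3 0.0
      vertex 12.0 6.0 0.0
      vertex 12.0 6.0 18.0
    endloop
  endfacet
  facet normal 0.8982 -0.4396 0.0000
    outer loop
      vertex 9.7 1.3 0.0
      vertex 12.0 6.0 18.0
      vertex 9.7 1.3 18.0
    endloop
  endfacet
endsolid part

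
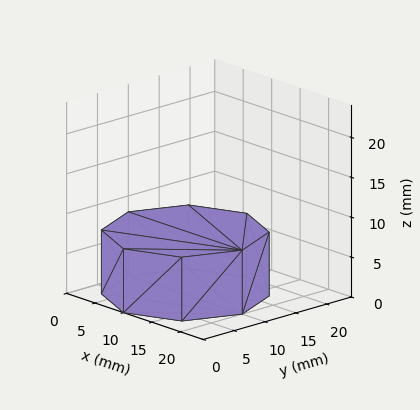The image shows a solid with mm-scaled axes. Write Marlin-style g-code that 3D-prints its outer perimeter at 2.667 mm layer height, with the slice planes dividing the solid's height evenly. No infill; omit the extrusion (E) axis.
Reading the render: the shape is a regular 8-sided prism (a cylinder approximated with 8 flat sides), circumscribed radius ≈ 10 mm, height ≈ 8 mm (dimensions read to the nearest mm from the axis ticks). For the g-code, the solid's height is divided into equal slices at the stated Δz and each level perimeter traced with G1 moves after a G0 lift.

; perimeter-only toolpath
G21 ; units = mm
G90 ; absolute positioning
G28 ; home
; layer 1
G0 Z2.667
G0 X20.000 Y10.000
G1 X17.071 Y17.071
G1 X10.000 Y20.000
G1 X2.929 Y17.071
G1 X0.000 Y10.000
G1 X2.929 Y2.929
G1 X10.000 Y0.000
G1 X17.071 Y2.929
G1 X20.000 Y10.000
; layer 2
G0 Z5.333
G0 X20.000 Y10.000
G1 X17.071 Y17.071
G1 X10.000 Y20.000
G1 X2.929 Y17.071
G1 X0.000 Y10.000
G1 X2.929 Y2.929
G1 X10.000 Y0.000
G1 X17.071 Y2.929
G1 X20.000 Y10.000
; layer 3
G0 Z8.000
G0 X20.000 Y10.000
G1 X17.071 Y17.071
G1 X10.000 Y20.000
G1 X2.929 Y17.071
G1 X0.000 Y10.000
G1 X2.929 Y2.929
G1 X10.000 Y0.000
G1 X17.071 Y2.929
G1 X20.000 Y10.000
M2 ; end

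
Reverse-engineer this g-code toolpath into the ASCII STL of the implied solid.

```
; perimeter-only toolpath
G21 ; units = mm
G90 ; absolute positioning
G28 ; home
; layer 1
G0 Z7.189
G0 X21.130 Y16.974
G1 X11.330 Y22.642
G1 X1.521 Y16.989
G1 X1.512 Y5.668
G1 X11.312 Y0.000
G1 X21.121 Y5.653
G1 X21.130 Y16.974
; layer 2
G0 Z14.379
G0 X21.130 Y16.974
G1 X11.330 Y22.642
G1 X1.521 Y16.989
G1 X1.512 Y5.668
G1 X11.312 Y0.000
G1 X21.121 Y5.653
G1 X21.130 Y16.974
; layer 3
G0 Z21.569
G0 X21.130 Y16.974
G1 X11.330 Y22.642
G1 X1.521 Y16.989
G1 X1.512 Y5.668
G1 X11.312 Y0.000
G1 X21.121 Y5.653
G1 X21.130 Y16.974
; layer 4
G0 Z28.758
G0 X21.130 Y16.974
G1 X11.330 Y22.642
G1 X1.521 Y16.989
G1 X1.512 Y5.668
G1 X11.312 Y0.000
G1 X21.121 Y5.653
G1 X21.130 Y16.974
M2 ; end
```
solid part
  facet normal 0.0000 0.0000 -1.0000
    outer loop
      vertex 1.521 16.989 0.000
      vertex 11.330 22.642 0.000
      vertex 21.130 16.974 0.000
    endloop
  endfacet
  facet normal 0.0000 0.0000 -1.0000
    outer loop
      vertex 1.512 5.668 0.000
      vertex 1.521 16.989 0.000
      vertex 21.130 16.974 0.000
    endloop
  endfacet
  facet normal 0.0000 0.0000 -1.0000
    outer loop
      vertex 11.312 0.000 0.000
      vertex 1.512 5.668 0.000
      vertex 21.130 16.974 0.000
    endloop
  endfacet
  facet normal 0.0000 0.0000 -1.0000
    outer loop
      vertex 21.121 5.653 0.000
      vertex 11.312 0.000 0.000
      vertex 21.130 16.974 0.000
    endloop
  endfacet
  facet normal 0.0000 0.0000 1.0000
    outer loop
      vertex 21.130 16.974 28.758
      vertex 11.330 22.642 28.758
      vertex 1.521 16.989 28.758
    endloop
  endfacet
  facet normal 0.0000 0.0000 1.0000
    outer loop
      vertex 21.130 16.974 28.758
      vertex 1.521 16.989 28.758
      vertex 1.512 5.668 28.758
    endloop
  endfacet
  facet normal 0.0000 0.0000 1.0000
    outer loop
      vertex 21.130 16.974 28.758
      vertex 1.512 5.668 28.758
      vertex 11.312 0.000 28.758
    endloop
  endfacet
  facet normal 0.0000 0.0000 1.0000
    outer loop
      vertex 21.130 16.974 28.758
      vertex 11.312 0.000 28.758
      vertex 21.121 5.653 28.758
    endloop
  endfacet
  facet normal 0.5007 0.8656 0.0000
    outer loop
      vertex 21.130 16.974 0.000
      vertex 11.330 22.642 0.000
      vertex 11.330 22.642 28.758
    endloop
  endfacet
  facet normal 0.5007 0.8656 0.0000
    outer loop
      vertex 21.130 16.974 0.000
      vertex 11.330 22.642 28.758
      vertex 21.130 16.974 28.758
    endloop
  endfacet
  facet normal -0.4993 0.8664 0.0000
    outer loop
      vertex 11.330 22.642 0.000
      vertex 1.521 16.989 0.000
      vertex 1.521 16.989 28.758
    endloop
  endfacet
  facet normal -0.4993 0.8664 0.0000
    outer loop
      vertex 11.330 22.642 0.000
      vertex 1.521 16.989 28.758
      vertex 11.330 22.642 28.758
    endloop
  endfacet
  facet normal -1.0000 0.0008 0.0000
    outer loop
      vertex 1.521 16.989 0.000
      vertex 1.512 5.668 0.000
      vertex 1.512 5.668 28.758
    endloop
  endfacet
  facet normal -1.0000 0.0008 0.0000
    outer loop
      vertex 1.521 16.989 0.000
      vertex 1.512 5.668 28.758
      vertex 1.521 16.989 28.758
    endloop
  endfacet
  facet normal -0.5007 -0.8656 0.0000
    outer loop
      vertex 1.512 5.668 0.000
      vertex 11.312 0.000 0.000
      vertex 11.312 0.000 28.758
    endloop
  endfacet
  facet normal -0.5007 -0.8656 0.0000
    outer loop
      vertex 1.512 5.668 0.000
      vertex 11.312 0.000 28.758
      vertex 1.512 5.668 28.758
    endloop
  endfacet
  facet normal 0.4993 -0.8664 0.0000
    outer loop
      vertex 11.312 0.000 0.000
      vertex 21.121 5.653 0.000
      vertex 21.121 5.653 28.758
    endloop
  endfacet
  facet normal 0.4993 -0.8664 0.0000
    outer loop
      vertex 11.312 0.000 0.000
      vertex 21.121 5.653 28.758
      vertex 11.312 0.000 28.758
    endloop
  endfacet
  facet normal 1.0000 -0.0008 0.0000
    outer loop
      vertex 21.121 5.653 0.000
      vertex 21.130 16.974 0.000
      vertex 21.130 16.974 28.758
    endloop
  endfacet
  facet normal 1.0000 -0.0008 0.0000
    outer loop
      vertex 21.121 5.653 0.000
      vertex 21.130 16.974 28.758
      vertex 21.121 5.653 28.758
    endloop
  endfacet
endsolid part

The G0 Z moves step by Δz≈7.189 mm. Every layer's G1 loop is the same polygon, so the solid is a straight extrusion of it from z=0 to z≈28.8. Closing with flat bottom and top caps and triangulating gives 20 facets — a regular 6-sided prism (a cylinder approximated with 6 flat sides), circumscribed radius ≈ 11.3 mm, height ≈ 28.8 mm.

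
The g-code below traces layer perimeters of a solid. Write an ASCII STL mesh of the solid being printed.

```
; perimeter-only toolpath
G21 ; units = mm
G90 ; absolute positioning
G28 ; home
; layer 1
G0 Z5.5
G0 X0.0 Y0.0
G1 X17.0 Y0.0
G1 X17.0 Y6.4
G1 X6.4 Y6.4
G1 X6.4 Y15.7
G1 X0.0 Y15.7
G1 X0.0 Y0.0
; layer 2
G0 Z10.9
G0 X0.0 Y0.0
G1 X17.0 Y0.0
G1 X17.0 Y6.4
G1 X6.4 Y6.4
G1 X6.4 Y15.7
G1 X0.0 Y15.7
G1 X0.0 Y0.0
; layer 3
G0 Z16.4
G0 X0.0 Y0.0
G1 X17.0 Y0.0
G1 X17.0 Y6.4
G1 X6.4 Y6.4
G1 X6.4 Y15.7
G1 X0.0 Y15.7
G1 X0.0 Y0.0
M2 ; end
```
solid part
  facet normal 0.0000 0.0000 -1.0000
    outer loop
      vertex 17.0 6.4 0.0
      vertex 17.0 0.0 0.0
      vertex 0.0 0.0 0.0
    endloop
  endfacet
  facet normal 0.0000 0.0000 -1.0000
    outer loop
      vertex 6.4 6.4 0.0
      vertex 17.0 6.4 0.0
      vertex 0.0 0.0 0.0
    endloop
  endfacet
  facet normal 0.0000 0.0000 -1.0000
    outer loop
      vertex 6.4 15.7 0.0
      vertex 6.4 6.4 0.0
      vertex 0.0 0.0 0.0
    endloop
  endfacet
  facet normal 0.0000 0.0000 -1.0000
    outer loop
      vertex 0.0 15.7 0.0
      vertex 6.4 15.7 0.0
      vertex 0.0 0.0 0.0
    endloop
  endfacet
  facet normal 0.0000 0.0000 1.0000
    outer loop
      vertex 0.0 0.0 16.4
      vertex 17.0 0.0 16.4
      vertex 17.0 6.4 16.4
    endloop
  endfacet
  facet normal 0.0000 0.0000 1.0000
    outer loop
      vertex 0.0 0.0 16.4
      vertex 17.0 6.4 16.4
      vertex 6.4 6.4 16.4
    endloop
  endfacet
  facet normal 0.0000 0.0000 1.0000
    outer loop
      vertex 0.0 0.0 16.4
      vertex 6.4 6.4 16.4
      vertex 6.4 15.7 16.4
    endloop
  endfacet
  facet normal 0.0000 0.0000 1.0000
    outer loop
      vertex 0.0 0.0 16.4
      vertex 6.4 15.7 16.4
      vertex 0.0 15.7 16.4
    endloop
  endfacet
  facet normal 0.0000 -1.0000 0.0000
    outer loop
      vertex 0.0 0.0 0.0
      vertex 17.0 0.0 0.0
      vertex 17.0 0.0 16.4
    endloop
  endfacet
  facet normal 0.0000 -1.0000 0.0000
    outer loop
      vertex 0.0 0.0 0.0
      vertex 17.0 0.0 16.4
      vertex 0.0 0.0 16.4
    endloop
  endfacet
  facet normal 1.0000 0.0000 0.0000
    outer loop
      vertex 17.0 0.0 0.0
      vertex 17.0 6.4 0.0
      vertex 17.0 6.4 16.4
    endloop
  endfacet
  facet normal 1.0000 0.0000 0.0000
    outer loop
      vertex 17.0 0.0 0.0
      vertex 17.0 6.4 16.4
      vertex 17.0 0.0 16.4
    endloop
  endfacet
  facet normal 0.0000 1.0000 0.0000
    outer loop
      vertex 17.0 6.4 0.0
      vertex 6.4 6.4 0.0
      vertex 6.4 6.4 16.4
    endloop
  endfacet
  facet normal 0.0000 1.0000 0.0000
    outer loop
      vertex 17.0 6.4 0.0
      vertex 6.4 6.4 16.4
      vertex 17.0 6.4 16.4
    endloop
  endfacet
  facet normal 1.0000 0.0000 0.0000
    outer loop
      vertex 6.4 6.4 0.0
      vertex 6.4 15.7 0.0
      vertex 6.4 15.7 16.4
    endloop
  endfacet
  facet normal 1.0000 0.0000 0.0000
    outer loop
      vertex 6.4 6.4 0.0
      vertex 6.4 15.7 16.4
      vertex 6.4 6.4 16.4
    endloop
  endfacet
  facet normal 0.0000 1.0000 0.0000
    outer loop
      vertex 6.4 15.7 0.0
      vertex 0.0 15.7 0.0
      vertex 0.0 15.7 16.4
    endloop
  endfacet
  facet normal 0.0000 1.0000 0.0000
    outer loop
      vertex 6.4 15.7 0.0
      vertex 0.0 15.7 16.4
      vertex 6.4 15.7 16.4
    endloop
  endfacet
  facet normal -1.0000 0.0000 0.0000
    outer loop
      vertex 0.0 15.7 0.0
      vertex 0.0 0.0 0.0
      vertex 0.0 0.0 16.4
    endloop
  endfacet
  facet normal -1.0000 0.0000 0.0000
    outer loop
      vertex 0.0 15.7 0.0
      vertex 0.0 0.0 16.4
      vertex 0.0 15.7 16.4
    endloop
  endfacet
endsolid part

The G0 Z moves step by Δz≈5.5 mm. Every layer's G1 loop is the same polygon, so the solid is a straight extrusion of it from z=0 to z≈16.4. Closing with flat bottom and top caps and triangulating gives 20 facets — an L-shaped prism: outer 17 × 15.7 mm, arm thicknesses ≈ 6.4 mm (horizontal) and 6.4 mm (vertical), extruded 16.4 mm in z.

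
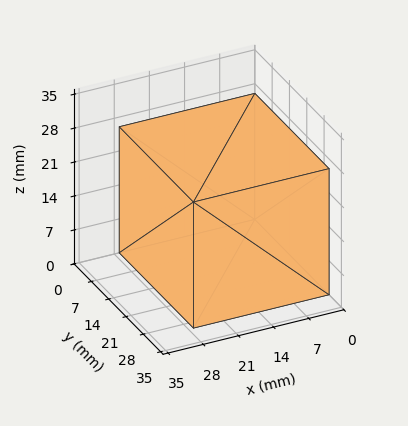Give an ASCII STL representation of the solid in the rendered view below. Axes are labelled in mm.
Reading the render: the shape is a rectangular box, roughly 27 × 30 mm footprint and 26 mm tall (dimensions read to the nearest mm from the axis ticks). For the STL, each face is triangulated and given an outward normal.

solid part
  facet normal 0.0000 0.0000 -1.0000
    outer loop
      vertex 27.0 30.0 0.0
      vertex 27.0 0.0 0.0
      vertex 0.0 0.0 0.0
    endloop
  endfacet
  facet normal 0.0000 0.0000 -1.0000
    outer loop
      vertex 0.0 30.0 0.0
      vertex 27.0 30.0 0.0
      vertex 0.0 0.0 0.0
    endloop
  endfacet
  facet normal 0.0000 0.0000 1.0000
    outer loop
      vertex 0.0 0.0 26.0
      vertex 27.0 0.0 26.0
      vertex 27.0 30.0 26.0
    endloop
  endfacet
  facet normal 0.0000 0.0000 1.0000
    outer loop
      vertex 0.0 0.0 26.0
      vertex 27.0 30.0 26.0
      vertex 0.0 30.0 26.0
    endloop
  endfacet
  facet normal 0.0000 -1.0000 0.0000
    outer loop
      vertex 0.0 0.0 0.0
      vertex 27.0 0.0 0.0
      vertex 27.0 0.0 26.0
    endloop
  endfacet
  facet normal 0.0000 -1.0000 0.0000
    outer loop
      vertex 0.0 0.0 0.0
      vertex 27.0 0.0 26.0
      vertex 0.0 0.0 26.0
    endloop
  endfacet
  facet normal 0.0000 1.0000 0.0000
    outer loop
      vertex 27.0 30.0 26.0
      vertex 27.0 30.0 0.0
      vertex 0.0 30.0 0.0
    endloop
  endfacet
  facet normal 0.0000 1.0000 0.0000
    outer loop
      vertex 0.0 30.0 26.0
      vertex 27.0 30.0 26.0
      vertex 0.0 30.0 0.0
    endloop
  endfacet
  facet normal -1.0000 0.0000 0.0000
    outer loop
      vertex 0.0 30.0 26.0
      vertex 0.0 30.0 0.0
      vertex 0.0 0.0 0.0
    endloop
  endfacet
  facet normal -1.0000 0.0000 0.0000
    outer loop
      vertex 0.0 0.0 26.0
      vertex 0.0 30.0 26.0
      vertex 0.0 0.0 0.0
    endloop
  endfacet
  facet normal 1.0000 0.0000 0.0000
    outer loop
      vertex 27.0 0.0 0.0
      vertex 27.0 30.0 0.0
      vertex 27.0 30.0 26.0
    endloop
  endfacet
  facet normal 1.0000 0.0000 0.0000
    outer loop
      vertex 27.0 0.0 0.0
      vertex 27.0 30.0 26.0
      vertex 27.0 0.0 26.0
    endloop
  endfacet
endsolid part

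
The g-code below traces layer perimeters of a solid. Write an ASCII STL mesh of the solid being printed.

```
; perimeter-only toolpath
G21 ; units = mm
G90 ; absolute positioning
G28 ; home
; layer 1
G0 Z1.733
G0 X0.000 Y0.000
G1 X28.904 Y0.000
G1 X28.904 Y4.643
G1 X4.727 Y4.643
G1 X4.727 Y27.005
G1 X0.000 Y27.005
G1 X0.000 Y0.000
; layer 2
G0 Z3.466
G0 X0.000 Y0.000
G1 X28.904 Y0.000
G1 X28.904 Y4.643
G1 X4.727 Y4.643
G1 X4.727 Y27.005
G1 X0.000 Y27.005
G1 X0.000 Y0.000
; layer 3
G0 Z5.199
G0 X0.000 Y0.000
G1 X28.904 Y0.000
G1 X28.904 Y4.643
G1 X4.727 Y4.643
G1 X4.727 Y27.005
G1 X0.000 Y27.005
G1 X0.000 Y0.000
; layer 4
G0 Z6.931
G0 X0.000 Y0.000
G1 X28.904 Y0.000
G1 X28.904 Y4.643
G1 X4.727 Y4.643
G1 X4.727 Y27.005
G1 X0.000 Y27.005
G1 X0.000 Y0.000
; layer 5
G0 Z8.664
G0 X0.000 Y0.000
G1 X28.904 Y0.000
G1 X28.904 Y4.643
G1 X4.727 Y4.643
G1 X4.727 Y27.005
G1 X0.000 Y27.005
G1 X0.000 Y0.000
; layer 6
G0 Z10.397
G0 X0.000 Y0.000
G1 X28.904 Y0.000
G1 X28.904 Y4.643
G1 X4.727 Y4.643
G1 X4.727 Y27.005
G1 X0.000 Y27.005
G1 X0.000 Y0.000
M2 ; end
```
solid part
  facet normal 0.0000 0.0000 -1.0000
    outer loop
      vertex 28.904 4.643 0.000
      vertex 28.904 0.000 0.000
      vertex 0.000 0.000 0.000
    endloop
  endfacet
  facet normal 0.0000 0.0000 -1.0000
    outer loop
      vertex 4.727 4.643 0.000
      vertex 28.904 4.643 0.000
      vertex 0.000 0.000 0.000
    endloop
  endfacet
  facet normal 0.0000 0.0000 -1.0000
    outer loop
      vertex 4.727 27.005 0.000
      vertex 4.727 4.643 0.000
      vertex 0.000 0.000 0.000
    endloop
  endfacet
  facet normal 0.0000 0.0000 -1.0000
    outer loop
      vertex 0.000 27.005 0.000
      vertex 4.727 27.005 0.000
      vertex 0.000 0.000 0.000
    endloop
  endfacet
  facet normal 0.0000 0.0000 1.0000
    outer loop
      vertex 0.000 0.000 10.397
      vertex 28.904 0.000 10.397
      vertex 28.904 4.643 10.397
    endloop
  endfacet
  facet normal 0.0000 0.0000 1.0000
    outer loop
      vertex 0.000 0.000 10.397
      vertex 28.904 4.643 10.397
      vertex 4.727 4.643 10.397
    endloop
  endfacet
  facet normal 0.0000 0.0000 1.0000
    outer loop
      vertex 0.000 0.000 10.397
      vertex 4.727 4.643 10.397
      vertex 4.727 27.005 10.397
    endloop
  endfacet
  facet normal 0.0000 0.0000 1.0000
    outer loop
      vertex 0.000 0.000 10.397
      vertex 4.727 27.005 10.397
      vertex 0.000 27.005 10.397
    endloop
  endfacet
  facet normal 0.0000 -1.0000 0.0000
    outer loop
      vertex 0.000 0.000 0.000
      vertex 28.904 0.000 0.000
      vertex 28.904 0.000 10.397
    endloop
  endfacet
  facet normal 0.0000 -1.0000 0.0000
    outer loop
      vertex 0.000 0.000 0.000
      vertex 28.904 0.000 10.397
      vertex 0.000 0.000 10.397
    endloop
  endfacet
  facet normal 1.0000 0.0000 0.0000
    outer loop
      vertex 28.904 0.000 0.000
      vertex 28.904 4.643 0.000
      vertex 28.904 4.643 10.397
    endloop
  endfacet
  facet normal 1.0000 0.0000 0.0000
    outer loop
      vertex 28.904 0.000 0.000
      vertex 28.904 4.643 10.397
      vertex 28.904 0.000 10.397
    endloop
  endfacet
  facet normal 0.0000 1.0000 0.0000
    outer loop
      vertex 28.904 4.643 0.000
      vertex 4.727 4.643 0.000
      vertex 4.727 4.643 10.397
    endloop
  endfacet
  facet normal 0.0000 1.0000 0.0000
    outer loop
      vertex 28.904 4.643 0.000
      vertex 4.727 4.643 10.397
      vertex 28.904 4.643 10.397
    endloop
  endfacet
  facet normal 1.0000 0.0000 0.0000
    outer loop
      vertex 4.727 4.643 0.000
      vertex 4.727 27.005 0.000
      vertex 4.727 27.005 10.397
    endloop
  endfacet
  facet normal 1.0000 0.0000 0.0000
    outer loop
      vertex 4.727 4.643 0.000
      vertex 4.727 27.005 10.397
      vertex 4.727 4.643 10.397
    endloop
  endfacet
  facet normal 0.0000 1.0000 0.0000
    outer loop
      vertex 4.727 27.005 0.000
      vertex 0.000 27.005 0.000
      vertex 0.000 27.005 10.397
    endloop
  endfacet
  facet normal 0.0000 1.0000 0.0000
    outer loop
      vertex 4.727 27.005 0.000
      vertex 0.000 27.005 10.397
      vertex 4.727 27.005 10.397
    endloop
  endfacet
  facet normal -1.0000 0.0000 0.0000
    outer loop
      vertex 0.000 27.005 0.000
      vertex 0.000 0.000 0.000
      vertex 0.000 0.000 10.397
    endloop
  endfacet
  facet normal -1.0000 0.0000 0.0000
    outer loop
      vertex 0.000 27.005 0.000
      vertex 0.000 0.000 10.397
      vertex 0.000 27.005 10.397
    endloop
  endfacet
endsolid part

The G0 Z moves step by Δz≈1.733 mm. Every layer's G1 loop is the same polygon, so the solid is a straight extrusion of it from z=0 to z≈10.4. Closing with flat bottom and top caps and triangulating gives 20 facets — an L-shaped prism: outer 28.9 × 27 mm, arm thicknesses ≈ 4.64 mm (horizontal) and 4.73 mm (vertical), extruded 10.4 mm in z.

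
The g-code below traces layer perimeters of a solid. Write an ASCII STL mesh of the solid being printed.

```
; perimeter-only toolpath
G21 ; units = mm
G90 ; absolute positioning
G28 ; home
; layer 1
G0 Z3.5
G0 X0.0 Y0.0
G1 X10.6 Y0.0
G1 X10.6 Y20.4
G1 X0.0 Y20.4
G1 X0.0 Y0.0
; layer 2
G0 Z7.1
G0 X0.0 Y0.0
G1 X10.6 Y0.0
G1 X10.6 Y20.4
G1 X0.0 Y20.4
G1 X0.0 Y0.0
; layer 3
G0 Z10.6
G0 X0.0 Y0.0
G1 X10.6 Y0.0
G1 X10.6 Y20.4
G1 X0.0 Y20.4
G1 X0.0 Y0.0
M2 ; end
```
solid part
  facet normal 0.0000 0.0000 -1.0000
    outer loop
      vertex 10.6 20.4 0.0
      vertex 10.6 0.0 0.0
      vertex 0.0 0.0 0.0
    endloop
  endfacet
  facet normal 0.0000 0.0000 -1.0000
    outer loop
      vertex 0.0 20.4 0.0
      vertex 10.6 20.4 0.0
      vertex 0.0 0.0 0.0
    endloop
  endfacet
  facet normal 0.0000 0.0000 1.0000
    outer loop
      vertex 0.0 0.0 10.6
      vertex 10.6 0.0 10.6
      vertex 10.6 20.4 10.6
    endloop
  endfacet
  facet normal 0.0000 0.0000 1.0000
    outer loop
      vertex 0.0 0.0 10.6
      vertex 10.6 20.4 10.6
      vertex 0.0 20.4 10.6
    endloop
  endfacet
  facet normal 0.0000 -1.0000 0.0000
    outer loop
      vertex 0.0 0.0 0.0
      vertex 10.6 0.0 0.0
      vertex 10.6 0.0 10.6
    endloop
  endfacet
  facet normal 0.0000 -1.0000 0.0000
    outer loop
      vertex 0.0 0.0 0.0
      vertex 10.6 0.0 10.6
      vertex 0.0 0.0 10.6
    endloop
  endfacet
  facet normal 0.0000 1.0000 0.0000
    outer loop
      vertex 10.6 20.4 10.6
      vertex 10.6 20.4 0.0
      vertex 0.0 20.4 0.0
    endloop
  endfacet
  facet normal 0.0000 1.0000 0.0000
    outer loop
      vertex 0.0 20.4 10.6
      vertex 10.6 20.4 10.6
      vertex 0.0 20.4 0.0
    endloop
  endfacet
  facet normal -1.0000 0.0000 0.0000
    outer loop
      vertex 0.0 20.4 10.6
      vertex 0.0 20.4 0.0
      vertex 0.0 0.0 0.0
    endloop
  endfacet
  facet normal -1.0000 0.0000 0.0000
    outer loop
      vertex 0.0 0.0 10.6
      vertex 0.0 20.4 10.6
      vertex 0.0 0.0 0.0
    endloop
  endfacet
  facet normal 1.0000 0.0000 0.0000
    outer loop
      vertex 10.6 0.0 0.0
      vertex 10.6 20.4 0.0
      vertex 10.6 20.4 10.6
    endloop
  endfacet
  facet normal 1.0000 0.0000 0.0000
    outer loop
      vertex 10.6 0.0 0.0
      vertex 10.6 20.4 10.6
      vertex 10.6 0.0 10.6
    endloop
  endfacet
endsolid part

The G0 Z moves step by Δz≈3.5 mm. Every layer's G1 loop is the same polygon, so the solid is a straight extrusion of it from z=0 to z≈10.6. Closing with flat bottom and top caps and triangulating gives 12 facets — a rectangular box, roughly 10.6 × 20.4 mm footprint and 10.6 mm tall.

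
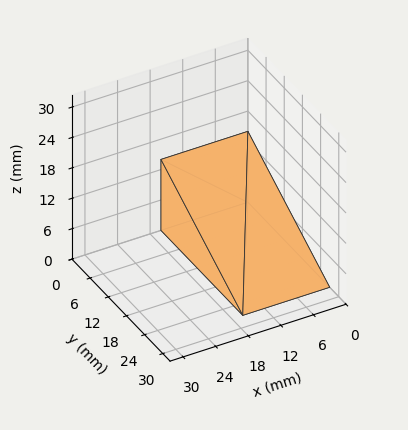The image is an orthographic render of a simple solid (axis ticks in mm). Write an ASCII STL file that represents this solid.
Reading the render: the shape is a wedge (ramp): 16 × 27 mm base, rising to 14 mm along the y=0 edge and sloping linearly to z=0 at y=27 (dimensions read to the nearest mm from the axis ticks). For the STL, each face is triangulated and given an outward normal.

solid part
  facet normal 0.0000 0.0000 -1.0000
    outer loop
      vertex 16.000 27.000 0.000
      vertex 16.000 0.000 0.000
      vertex 0.000 0.000 0.000
    endloop
  endfacet
  facet normal 0.0000 0.0000 -1.0000
    outer loop
      vertex 0.000 27.000 0.000
      vertex 16.000 27.000 0.000
      vertex 0.000 0.000 0.000
    endloop
  endfacet
  facet normal 0.0000 -1.0000 0.0000
    outer loop
      vertex 0.000 0.000 0.000
      vertex 16.000 0.000 0.000
      vertex 16.000 0.000 14.000
    endloop
  endfacet
  facet normal 0.0000 -1.0000 0.0000
    outer loop
      vertex 0.000 0.000 0.000
      vertex 16.000 0.000 14.000
      vertex 0.000 0.000 14.000
    endloop
  endfacet
  facet normal 0.0000 0.4603 0.8878
    outer loop
      vertex 0.000 0.000 14.000
      vertex 16.000 0.000 14.000
      vertex 16.000 27.000 0.000
    endloop
  endfacet
  facet normal 0.0000 0.4603 0.8878
    outer loop
      vertex 0.000 0.000 14.000
      vertex 16.000 27.000 0.000
      vertex 0.000 27.000 0.000
    endloop
  endfacet
  facet normal -1.0000 0.0000 0.0000
    outer loop
      vertex 0.000 0.000 14.000
      vertex 0.000 27.000 0.000
      vertex 0.000 0.000 0.000
    endloop
  endfacet
  facet normal 1.0000 0.0000 0.0000
    outer loop
      vertex 16.000 0.000 0.000
      vertex 16.000 27.000 0.000
      vertex 16.000 0.000 14.000
    endloop
  endfacet
endsolid part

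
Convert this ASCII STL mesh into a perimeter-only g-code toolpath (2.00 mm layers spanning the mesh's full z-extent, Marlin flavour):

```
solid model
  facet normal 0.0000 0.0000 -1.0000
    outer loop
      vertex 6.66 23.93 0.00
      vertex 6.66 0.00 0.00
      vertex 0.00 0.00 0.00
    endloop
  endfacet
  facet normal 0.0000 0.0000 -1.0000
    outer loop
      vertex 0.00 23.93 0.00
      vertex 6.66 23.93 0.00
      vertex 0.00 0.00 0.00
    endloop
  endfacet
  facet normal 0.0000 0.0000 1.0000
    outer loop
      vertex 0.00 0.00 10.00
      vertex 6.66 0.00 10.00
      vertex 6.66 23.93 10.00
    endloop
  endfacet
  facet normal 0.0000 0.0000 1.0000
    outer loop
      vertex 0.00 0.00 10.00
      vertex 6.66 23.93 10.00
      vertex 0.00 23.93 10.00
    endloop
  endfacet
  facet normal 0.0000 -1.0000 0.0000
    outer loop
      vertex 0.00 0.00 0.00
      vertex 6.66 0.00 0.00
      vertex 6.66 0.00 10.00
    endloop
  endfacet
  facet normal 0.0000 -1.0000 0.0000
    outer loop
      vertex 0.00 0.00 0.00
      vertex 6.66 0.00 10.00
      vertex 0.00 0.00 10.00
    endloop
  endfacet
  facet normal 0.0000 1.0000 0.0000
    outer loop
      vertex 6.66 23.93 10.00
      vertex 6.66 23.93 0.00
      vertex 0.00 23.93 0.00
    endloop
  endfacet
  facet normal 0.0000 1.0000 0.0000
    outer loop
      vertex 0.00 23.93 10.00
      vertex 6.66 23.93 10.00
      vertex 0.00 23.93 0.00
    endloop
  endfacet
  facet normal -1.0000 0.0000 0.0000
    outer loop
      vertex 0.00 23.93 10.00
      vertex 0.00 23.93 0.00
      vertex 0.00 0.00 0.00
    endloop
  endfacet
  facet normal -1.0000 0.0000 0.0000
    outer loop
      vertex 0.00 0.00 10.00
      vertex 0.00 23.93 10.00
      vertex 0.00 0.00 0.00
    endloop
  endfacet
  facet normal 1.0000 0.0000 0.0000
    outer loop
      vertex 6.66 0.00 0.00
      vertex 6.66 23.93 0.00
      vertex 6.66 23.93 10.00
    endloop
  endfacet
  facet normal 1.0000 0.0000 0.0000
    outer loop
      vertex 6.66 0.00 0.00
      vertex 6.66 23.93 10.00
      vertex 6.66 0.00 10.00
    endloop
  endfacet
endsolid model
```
; perimeter-only toolpath
G21 ; units = mm
G90 ; absolute positioning
G28 ; home
; layer 1
G0 Z2.00
G0 X0.00 Y0.00
G1 X6.66 Y0.00
G1 X6.66 Y23.93
G1 X0.00 Y23.93
G1 X0.00 Y0.00
; layer 2
G0 Z4.00
G0 X0.00 Y0.00
G1 X6.66 Y0.00
G1 X6.66 Y23.93
G1 X0.00 Y23.93
G1 X0.00 Y0.00
; layer 3
G0 Z6.00
G0 X0.00 Y0.00
G1 X6.66 Y0.00
G1 X6.66 Y23.93
G1 X0.00 Y23.93
G1 X0.00 Y0.00
; layer 4
G0 Z8.00
G0 X0.00 Y0.00
G1 X6.66 Y0.00
G1 X6.66 Y23.93
G1 X0.00 Y23.93
G1 X0.00 Y0.00
; layer 5
G0 Z10.00
G0 X0.00 Y0.00
G1 X6.66 Y0.00
G1 X6.66 Y23.93
G1 X0.00 Y23.93
G1 X0.00 Y0.00
M2 ; end

The solid is a rectangular box, roughly 6.66 × 23.9 mm footprint and 10 mm tall. Slicing at Δz = 2.00 mm — 5 equal slices spanning the solid's height, so layer i sits at z = i·h/5 — gives 5 non-empty perimeters. Each is a 4-segment closed polygon; G0 lifts to the layer z and rapids to the start vertex, then G1 traces the edges.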